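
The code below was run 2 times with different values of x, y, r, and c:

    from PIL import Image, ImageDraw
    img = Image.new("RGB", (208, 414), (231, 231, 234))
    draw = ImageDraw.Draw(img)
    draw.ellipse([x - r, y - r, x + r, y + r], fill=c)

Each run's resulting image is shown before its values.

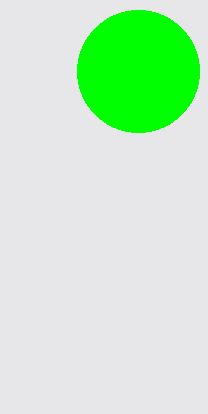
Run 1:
x = 138
y = 71
r = 61
c = 'lime'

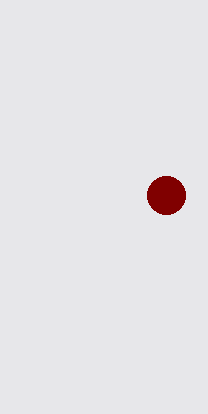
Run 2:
x = 166, y = 195, r = 19, c = 'maroon'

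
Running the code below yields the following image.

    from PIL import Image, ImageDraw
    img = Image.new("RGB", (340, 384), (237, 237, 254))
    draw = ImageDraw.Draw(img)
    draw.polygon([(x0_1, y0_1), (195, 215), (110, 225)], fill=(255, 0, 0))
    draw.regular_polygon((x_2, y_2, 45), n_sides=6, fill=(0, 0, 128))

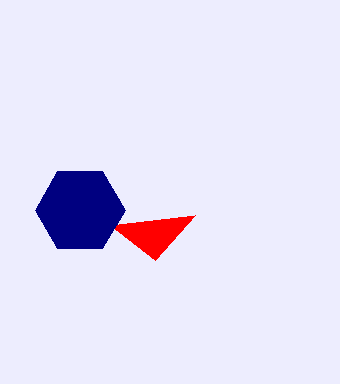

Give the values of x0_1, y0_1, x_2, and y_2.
x0_1 = 155, y0_1 = 260, x_2 = 80, y_2 = 210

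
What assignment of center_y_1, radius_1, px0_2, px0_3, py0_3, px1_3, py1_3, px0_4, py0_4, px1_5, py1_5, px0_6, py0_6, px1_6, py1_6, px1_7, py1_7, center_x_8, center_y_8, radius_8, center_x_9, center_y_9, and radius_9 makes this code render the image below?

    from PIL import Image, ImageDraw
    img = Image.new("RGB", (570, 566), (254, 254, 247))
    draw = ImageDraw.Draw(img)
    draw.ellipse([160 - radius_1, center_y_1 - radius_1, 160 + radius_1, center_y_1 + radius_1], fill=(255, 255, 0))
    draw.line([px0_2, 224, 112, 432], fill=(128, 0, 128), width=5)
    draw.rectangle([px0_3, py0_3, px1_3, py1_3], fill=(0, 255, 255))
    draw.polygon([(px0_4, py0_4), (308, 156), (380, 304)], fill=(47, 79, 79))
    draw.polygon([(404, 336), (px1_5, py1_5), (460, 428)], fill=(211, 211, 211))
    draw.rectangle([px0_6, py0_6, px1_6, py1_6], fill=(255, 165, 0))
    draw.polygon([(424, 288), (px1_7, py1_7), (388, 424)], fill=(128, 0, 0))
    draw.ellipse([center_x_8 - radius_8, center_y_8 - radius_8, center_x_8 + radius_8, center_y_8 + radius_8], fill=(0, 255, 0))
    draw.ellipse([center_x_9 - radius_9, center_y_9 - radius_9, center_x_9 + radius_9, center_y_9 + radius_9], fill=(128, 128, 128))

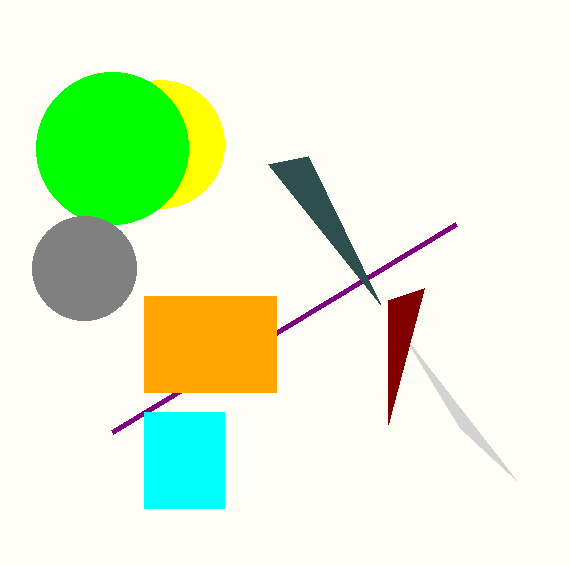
center_y_1 = 144, radius_1 = 64, px0_2 = 456, px0_3 = 144, py0_3 = 412, px1_3 = 224, py1_3 = 508, px0_4 = 268, py0_4 = 164, px1_5 = 516, py1_5 = 480, px0_6 = 144, py0_6 = 296, px1_6 = 276, py1_6 = 392, px1_7 = 388, py1_7 = 300, center_x_8 = 112, center_y_8 = 148, radius_8 = 76, center_x_9 = 84, center_y_9 = 268, radius_9 = 52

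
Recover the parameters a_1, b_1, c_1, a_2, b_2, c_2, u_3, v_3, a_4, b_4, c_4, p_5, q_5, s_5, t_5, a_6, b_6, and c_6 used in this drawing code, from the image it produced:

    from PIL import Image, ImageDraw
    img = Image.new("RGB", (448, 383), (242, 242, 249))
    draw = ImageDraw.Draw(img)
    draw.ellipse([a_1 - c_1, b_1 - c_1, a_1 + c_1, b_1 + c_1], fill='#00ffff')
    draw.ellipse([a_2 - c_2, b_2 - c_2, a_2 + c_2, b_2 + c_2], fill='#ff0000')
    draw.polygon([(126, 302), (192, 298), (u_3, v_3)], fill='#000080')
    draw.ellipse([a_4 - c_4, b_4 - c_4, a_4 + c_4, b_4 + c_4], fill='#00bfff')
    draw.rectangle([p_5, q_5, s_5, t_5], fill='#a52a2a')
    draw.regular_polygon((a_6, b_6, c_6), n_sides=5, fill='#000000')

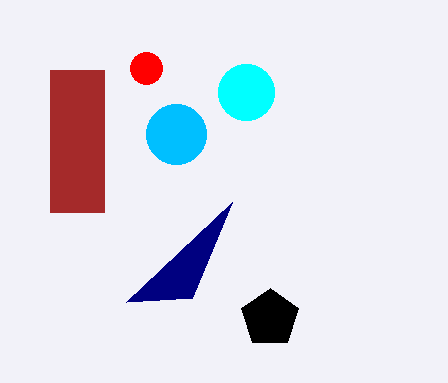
a_1 = 246; b_1 = 92; c_1 = 28; a_2 = 146; b_2 = 68; c_2 = 16; u_3 = 232; v_3 = 202; a_4 = 176; b_4 = 134; c_4 = 30; p_5 = 50; q_5 = 70; s_5 = 104; t_5 = 212; a_6 = 270; b_6 = 318; c_6 = 30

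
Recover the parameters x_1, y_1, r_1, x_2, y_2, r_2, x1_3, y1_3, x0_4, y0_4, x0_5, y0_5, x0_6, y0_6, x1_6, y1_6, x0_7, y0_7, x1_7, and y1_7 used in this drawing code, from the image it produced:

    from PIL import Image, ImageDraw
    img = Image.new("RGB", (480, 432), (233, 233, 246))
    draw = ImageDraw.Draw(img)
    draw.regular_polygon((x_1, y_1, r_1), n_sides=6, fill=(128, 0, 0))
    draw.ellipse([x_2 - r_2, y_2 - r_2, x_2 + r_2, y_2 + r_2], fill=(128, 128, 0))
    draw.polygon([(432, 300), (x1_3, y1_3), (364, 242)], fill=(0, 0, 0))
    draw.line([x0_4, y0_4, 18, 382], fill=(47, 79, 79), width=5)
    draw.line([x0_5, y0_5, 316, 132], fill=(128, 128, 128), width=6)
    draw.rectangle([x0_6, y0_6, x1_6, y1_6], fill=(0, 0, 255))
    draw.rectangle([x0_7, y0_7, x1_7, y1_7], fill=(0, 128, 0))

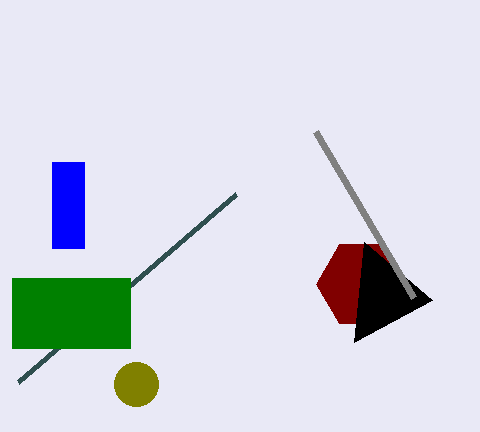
x_1 = 362; y_1 = 284; r_1 = 46; x_2 = 136; y_2 = 384; r_2 = 22; x1_3 = 354; y1_3 = 342; x0_4 = 236; y0_4 = 194; x0_5 = 414; y0_5 = 298; x0_6 = 52; y0_6 = 162; x1_6 = 84; y1_6 = 248; x0_7 = 12; y0_7 = 278; x1_7 = 130; y1_7 = 348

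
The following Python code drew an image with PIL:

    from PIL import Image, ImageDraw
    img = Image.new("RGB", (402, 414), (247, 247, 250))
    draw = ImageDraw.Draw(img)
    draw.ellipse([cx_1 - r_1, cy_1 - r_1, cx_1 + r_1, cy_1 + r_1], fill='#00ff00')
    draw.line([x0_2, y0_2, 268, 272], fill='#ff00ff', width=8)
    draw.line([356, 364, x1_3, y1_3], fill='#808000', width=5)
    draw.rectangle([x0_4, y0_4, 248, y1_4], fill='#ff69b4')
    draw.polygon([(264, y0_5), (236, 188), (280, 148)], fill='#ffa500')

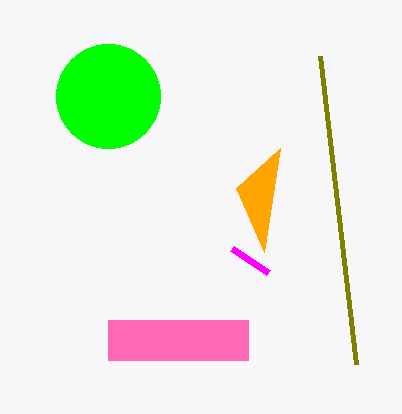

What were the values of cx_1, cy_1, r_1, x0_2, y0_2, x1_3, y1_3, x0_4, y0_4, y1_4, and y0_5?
cx_1 = 108
cy_1 = 96
r_1 = 52
x0_2 = 232
y0_2 = 248
x1_3 = 320
y1_3 = 56
x0_4 = 108
y0_4 = 320
y1_4 = 360
y0_5 = 252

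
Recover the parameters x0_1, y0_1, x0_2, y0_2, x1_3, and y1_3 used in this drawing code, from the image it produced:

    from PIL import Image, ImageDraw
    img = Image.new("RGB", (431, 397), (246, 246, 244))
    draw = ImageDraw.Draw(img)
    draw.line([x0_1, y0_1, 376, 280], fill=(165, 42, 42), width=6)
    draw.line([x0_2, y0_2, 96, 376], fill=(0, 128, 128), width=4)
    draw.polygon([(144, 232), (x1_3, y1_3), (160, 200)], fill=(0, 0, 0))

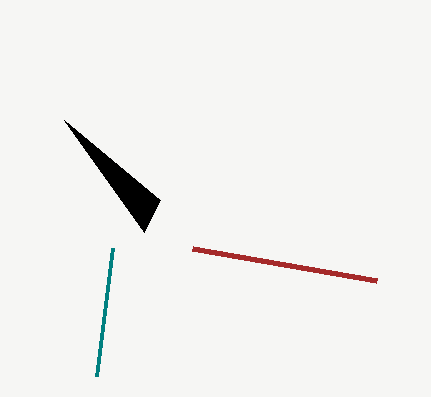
x0_1 = 192; y0_1 = 248; x0_2 = 112; y0_2 = 248; x1_3 = 64; y1_3 = 120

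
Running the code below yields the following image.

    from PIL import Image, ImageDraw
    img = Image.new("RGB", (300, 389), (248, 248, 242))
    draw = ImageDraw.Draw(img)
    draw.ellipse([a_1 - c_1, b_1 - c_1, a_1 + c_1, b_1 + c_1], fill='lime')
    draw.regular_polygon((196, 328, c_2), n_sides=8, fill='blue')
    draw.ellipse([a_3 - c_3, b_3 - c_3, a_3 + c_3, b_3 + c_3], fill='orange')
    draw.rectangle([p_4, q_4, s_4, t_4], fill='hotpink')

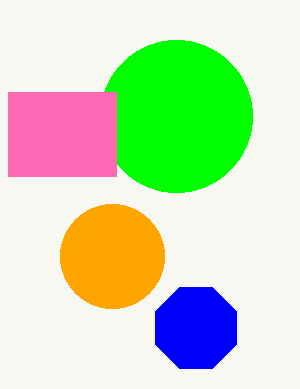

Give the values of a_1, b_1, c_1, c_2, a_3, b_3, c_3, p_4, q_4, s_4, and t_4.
a_1 = 176
b_1 = 116
c_1 = 76
c_2 = 44
a_3 = 112
b_3 = 256
c_3 = 52
p_4 = 8
q_4 = 92
s_4 = 116
t_4 = 176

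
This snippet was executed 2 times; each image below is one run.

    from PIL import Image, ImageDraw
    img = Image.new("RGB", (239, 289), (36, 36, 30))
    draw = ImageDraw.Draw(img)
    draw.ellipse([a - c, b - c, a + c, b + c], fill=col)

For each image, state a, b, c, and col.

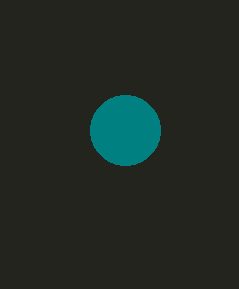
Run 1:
a = 125; b = 130; c = 35; col = 'teal'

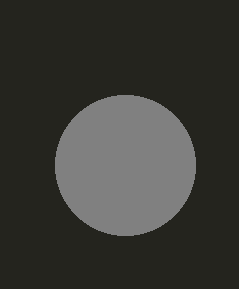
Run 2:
a = 125; b = 165; c = 70; col = 'gray'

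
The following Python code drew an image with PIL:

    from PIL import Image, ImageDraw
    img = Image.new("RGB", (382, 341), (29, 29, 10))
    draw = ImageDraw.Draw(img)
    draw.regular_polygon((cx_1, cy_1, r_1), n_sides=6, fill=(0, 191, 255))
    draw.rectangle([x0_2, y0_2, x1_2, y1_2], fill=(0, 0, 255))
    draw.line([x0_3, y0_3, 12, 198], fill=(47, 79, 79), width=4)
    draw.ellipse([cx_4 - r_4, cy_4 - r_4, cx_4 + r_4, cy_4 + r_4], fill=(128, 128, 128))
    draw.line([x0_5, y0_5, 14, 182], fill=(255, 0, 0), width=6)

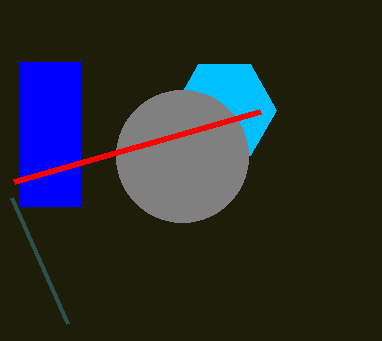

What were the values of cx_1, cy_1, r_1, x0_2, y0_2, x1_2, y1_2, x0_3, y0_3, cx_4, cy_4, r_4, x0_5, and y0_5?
cx_1 = 224, cy_1 = 110, r_1 = 52, x0_2 = 20, y0_2 = 62, x1_2 = 80, y1_2 = 206, x0_3 = 68, y0_3 = 324, cx_4 = 182, cy_4 = 156, r_4 = 66, x0_5 = 260, y0_5 = 112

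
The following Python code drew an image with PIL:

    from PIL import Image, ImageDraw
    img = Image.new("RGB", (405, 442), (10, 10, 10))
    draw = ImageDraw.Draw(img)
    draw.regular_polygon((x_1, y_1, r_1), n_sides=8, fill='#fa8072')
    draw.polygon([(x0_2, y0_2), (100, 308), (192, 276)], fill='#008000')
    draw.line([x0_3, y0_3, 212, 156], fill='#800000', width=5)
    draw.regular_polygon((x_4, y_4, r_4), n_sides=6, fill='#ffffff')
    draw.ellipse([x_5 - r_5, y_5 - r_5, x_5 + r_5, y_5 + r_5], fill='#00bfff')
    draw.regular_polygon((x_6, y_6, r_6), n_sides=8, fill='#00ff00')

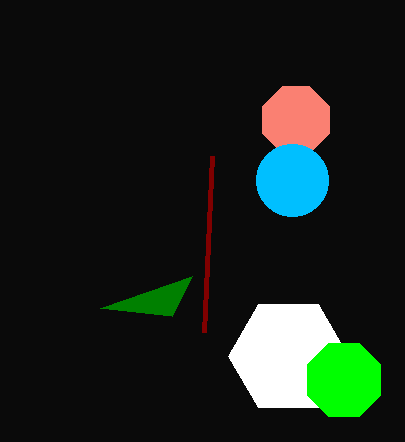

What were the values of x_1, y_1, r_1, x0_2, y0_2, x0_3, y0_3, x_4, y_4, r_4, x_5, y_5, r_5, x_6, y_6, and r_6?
x_1 = 296, y_1 = 120, r_1 = 36, x0_2 = 172, y0_2 = 316, x0_3 = 204, y0_3 = 332, x_4 = 288, y_4 = 356, r_4 = 60, x_5 = 292, y_5 = 180, r_5 = 36, x_6 = 344, y_6 = 380, r_6 = 40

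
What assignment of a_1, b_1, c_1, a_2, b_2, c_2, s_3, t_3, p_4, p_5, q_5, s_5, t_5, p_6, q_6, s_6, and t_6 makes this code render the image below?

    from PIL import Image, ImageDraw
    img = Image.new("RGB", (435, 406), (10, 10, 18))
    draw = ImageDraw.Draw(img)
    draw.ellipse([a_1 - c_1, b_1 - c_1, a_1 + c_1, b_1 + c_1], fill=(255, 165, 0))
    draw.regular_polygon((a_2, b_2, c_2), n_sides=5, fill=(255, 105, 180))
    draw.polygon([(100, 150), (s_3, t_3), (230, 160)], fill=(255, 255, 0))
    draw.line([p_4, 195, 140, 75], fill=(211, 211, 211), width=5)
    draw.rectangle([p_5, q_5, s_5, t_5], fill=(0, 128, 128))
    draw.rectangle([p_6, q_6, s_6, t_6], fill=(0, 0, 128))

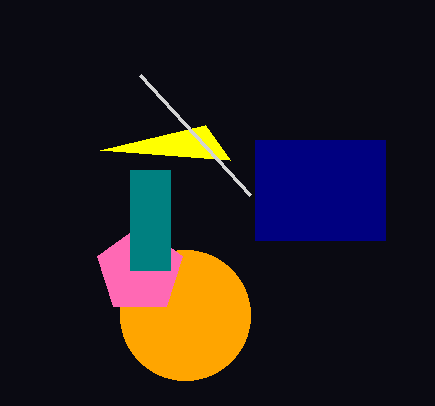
a_1 = 185, b_1 = 315, c_1 = 65, a_2 = 140, b_2 = 270, c_2 = 45, s_3 = 205, t_3 = 125, p_4 = 250, p_5 = 130, q_5 = 170, s_5 = 170, t_5 = 270, p_6 = 255, q_6 = 140, s_6 = 385, t_6 = 240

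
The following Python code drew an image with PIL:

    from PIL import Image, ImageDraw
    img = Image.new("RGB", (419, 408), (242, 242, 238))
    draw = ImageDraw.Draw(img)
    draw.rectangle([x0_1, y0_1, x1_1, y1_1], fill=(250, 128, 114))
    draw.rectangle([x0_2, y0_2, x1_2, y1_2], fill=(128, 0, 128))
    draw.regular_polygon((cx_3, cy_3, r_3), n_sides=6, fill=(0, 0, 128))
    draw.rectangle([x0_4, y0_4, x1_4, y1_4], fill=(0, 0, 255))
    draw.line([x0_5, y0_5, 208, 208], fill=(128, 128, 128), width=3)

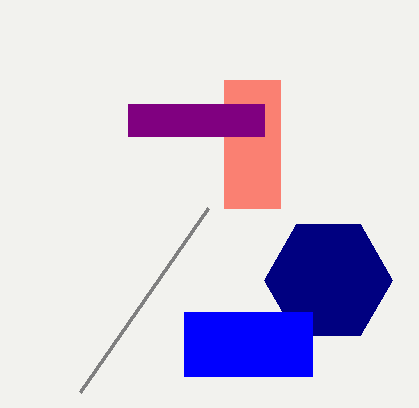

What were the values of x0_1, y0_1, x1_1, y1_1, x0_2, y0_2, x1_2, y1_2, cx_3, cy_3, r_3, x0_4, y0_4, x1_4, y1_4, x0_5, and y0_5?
x0_1 = 224
y0_1 = 80
x1_1 = 280
y1_1 = 208
x0_2 = 128
y0_2 = 104
x1_2 = 264
y1_2 = 136
cx_3 = 328
cy_3 = 280
r_3 = 64
x0_4 = 184
y0_4 = 312
x1_4 = 312
y1_4 = 376
x0_5 = 80
y0_5 = 392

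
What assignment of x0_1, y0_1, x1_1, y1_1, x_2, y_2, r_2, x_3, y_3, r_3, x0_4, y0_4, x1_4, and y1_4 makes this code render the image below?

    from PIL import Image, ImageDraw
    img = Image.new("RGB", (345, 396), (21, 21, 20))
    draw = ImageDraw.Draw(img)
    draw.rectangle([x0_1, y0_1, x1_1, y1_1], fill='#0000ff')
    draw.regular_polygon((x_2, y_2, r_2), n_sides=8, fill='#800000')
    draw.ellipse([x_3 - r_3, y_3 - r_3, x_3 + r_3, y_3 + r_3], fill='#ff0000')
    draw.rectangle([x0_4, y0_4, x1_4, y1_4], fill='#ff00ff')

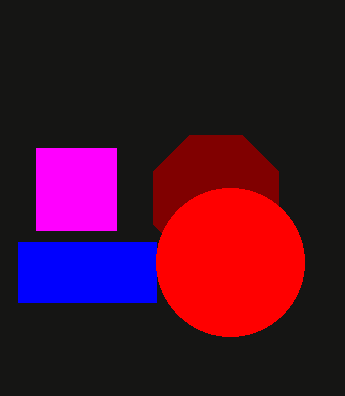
x0_1 = 18
y0_1 = 242
x1_1 = 156
y1_1 = 302
x_2 = 216
y_2 = 198
r_2 = 68
x_3 = 230
y_3 = 262
r_3 = 74
x0_4 = 36
y0_4 = 148
x1_4 = 116
y1_4 = 230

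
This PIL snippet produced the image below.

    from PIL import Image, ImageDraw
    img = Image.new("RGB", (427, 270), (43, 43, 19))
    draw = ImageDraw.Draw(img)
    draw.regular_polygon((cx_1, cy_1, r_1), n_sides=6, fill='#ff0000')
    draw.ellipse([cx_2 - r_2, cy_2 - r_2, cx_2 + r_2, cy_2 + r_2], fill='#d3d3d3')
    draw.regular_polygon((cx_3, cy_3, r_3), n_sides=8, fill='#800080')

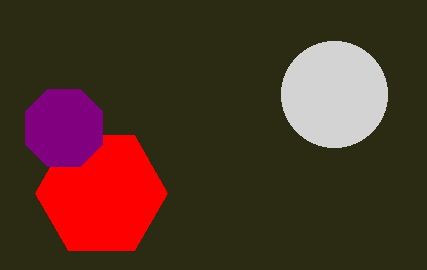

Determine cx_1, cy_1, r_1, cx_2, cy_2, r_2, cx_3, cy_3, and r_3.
cx_1 = 101, cy_1 = 193, r_1 = 66, cx_2 = 334, cy_2 = 94, r_2 = 53, cx_3 = 64, cy_3 = 128, r_3 = 42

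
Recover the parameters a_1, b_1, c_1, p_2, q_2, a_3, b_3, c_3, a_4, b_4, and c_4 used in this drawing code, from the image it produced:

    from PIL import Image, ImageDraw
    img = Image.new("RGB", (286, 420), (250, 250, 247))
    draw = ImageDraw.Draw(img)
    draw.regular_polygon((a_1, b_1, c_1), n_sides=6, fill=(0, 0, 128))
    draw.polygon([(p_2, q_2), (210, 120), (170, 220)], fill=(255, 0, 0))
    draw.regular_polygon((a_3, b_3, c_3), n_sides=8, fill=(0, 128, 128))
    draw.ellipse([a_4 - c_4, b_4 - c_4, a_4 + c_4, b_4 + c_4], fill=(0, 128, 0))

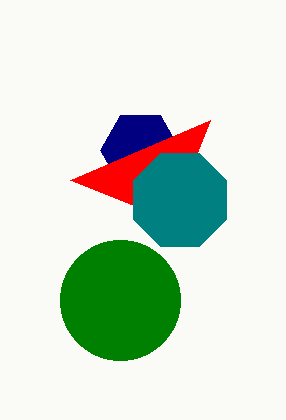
a_1 = 140
b_1 = 150
c_1 = 40
p_2 = 70
q_2 = 180
a_3 = 180
b_3 = 200
c_3 = 50
a_4 = 120
b_4 = 300
c_4 = 60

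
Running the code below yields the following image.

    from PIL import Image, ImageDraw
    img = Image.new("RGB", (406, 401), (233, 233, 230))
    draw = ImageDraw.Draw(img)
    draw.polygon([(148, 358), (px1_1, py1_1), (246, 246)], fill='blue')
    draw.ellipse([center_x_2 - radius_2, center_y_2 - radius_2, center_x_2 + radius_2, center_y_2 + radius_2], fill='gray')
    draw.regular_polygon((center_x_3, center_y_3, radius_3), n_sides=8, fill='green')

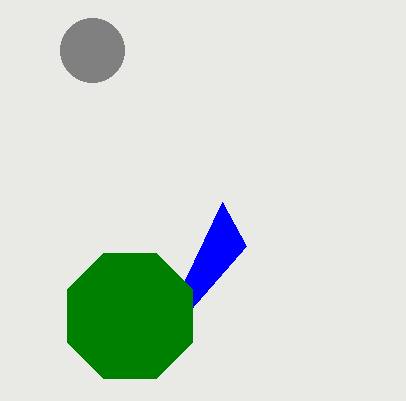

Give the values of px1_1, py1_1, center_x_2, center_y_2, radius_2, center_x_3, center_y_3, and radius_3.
px1_1 = 222
py1_1 = 202
center_x_2 = 92
center_y_2 = 50
radius_2 = 32
center_x_3 = 130
center_y_3 = 316
radius_3 = 68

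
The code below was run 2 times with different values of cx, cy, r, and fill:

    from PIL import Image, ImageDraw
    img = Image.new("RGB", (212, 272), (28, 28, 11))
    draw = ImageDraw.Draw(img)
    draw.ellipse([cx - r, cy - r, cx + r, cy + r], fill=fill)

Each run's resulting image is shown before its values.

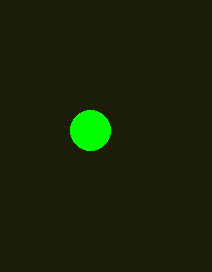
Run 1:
cx = 90, cy = 130, r = 20, fill = 'lime'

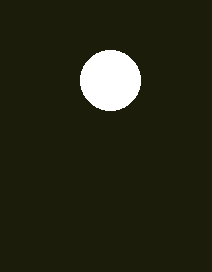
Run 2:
cx = 110, cy = 80, r = 30, fill = 'white'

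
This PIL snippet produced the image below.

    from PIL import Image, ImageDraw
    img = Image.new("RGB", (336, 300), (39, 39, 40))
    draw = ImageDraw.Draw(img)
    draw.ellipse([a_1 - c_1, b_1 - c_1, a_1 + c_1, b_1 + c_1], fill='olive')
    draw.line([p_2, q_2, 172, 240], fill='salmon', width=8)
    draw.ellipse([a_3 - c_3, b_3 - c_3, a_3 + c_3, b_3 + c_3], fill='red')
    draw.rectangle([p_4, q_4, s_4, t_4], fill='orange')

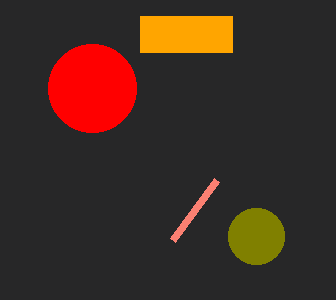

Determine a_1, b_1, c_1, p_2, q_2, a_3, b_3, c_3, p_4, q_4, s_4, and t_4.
a_1 = 256
b_1 = 236
c_1 = 28
p_2 = 216
q_2 = 180
a_3 = 92
b_3 = 88
c_3 = 44
p_4 = 140
q_4 = 16
s_4 = 232
t_4 = 52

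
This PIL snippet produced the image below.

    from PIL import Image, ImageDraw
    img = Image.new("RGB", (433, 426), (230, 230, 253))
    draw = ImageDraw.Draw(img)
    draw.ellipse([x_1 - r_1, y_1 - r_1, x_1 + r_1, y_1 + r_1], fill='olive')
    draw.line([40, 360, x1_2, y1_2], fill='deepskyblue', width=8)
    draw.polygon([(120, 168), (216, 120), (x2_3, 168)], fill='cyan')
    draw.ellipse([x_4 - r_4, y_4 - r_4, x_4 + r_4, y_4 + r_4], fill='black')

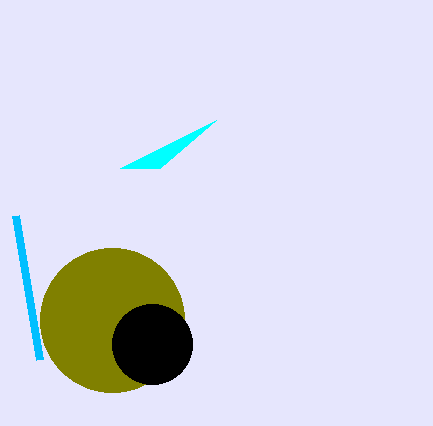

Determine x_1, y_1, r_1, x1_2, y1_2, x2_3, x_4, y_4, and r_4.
x_1 = 112; y_1 = 320; r_1 = 72; x1_2 = 16; y1_2 = 216; x2_3 = 160; x_4 = 152; y_4 = 344; r_4 = 40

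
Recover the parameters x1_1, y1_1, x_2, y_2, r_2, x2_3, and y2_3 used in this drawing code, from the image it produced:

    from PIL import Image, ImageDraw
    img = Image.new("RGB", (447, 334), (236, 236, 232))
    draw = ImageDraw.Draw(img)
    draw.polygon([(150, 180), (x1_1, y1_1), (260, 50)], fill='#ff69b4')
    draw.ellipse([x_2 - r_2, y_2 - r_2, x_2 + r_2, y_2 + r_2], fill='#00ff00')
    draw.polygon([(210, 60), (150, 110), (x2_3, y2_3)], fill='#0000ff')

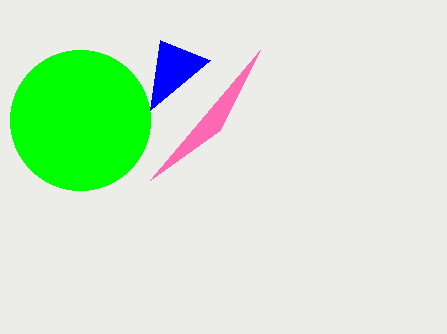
x1_1 = 220, y1_1 = 130, x_2 = 80, y_2 = 120, r_2 = 70, x2_3 = 160, y2_3 = 40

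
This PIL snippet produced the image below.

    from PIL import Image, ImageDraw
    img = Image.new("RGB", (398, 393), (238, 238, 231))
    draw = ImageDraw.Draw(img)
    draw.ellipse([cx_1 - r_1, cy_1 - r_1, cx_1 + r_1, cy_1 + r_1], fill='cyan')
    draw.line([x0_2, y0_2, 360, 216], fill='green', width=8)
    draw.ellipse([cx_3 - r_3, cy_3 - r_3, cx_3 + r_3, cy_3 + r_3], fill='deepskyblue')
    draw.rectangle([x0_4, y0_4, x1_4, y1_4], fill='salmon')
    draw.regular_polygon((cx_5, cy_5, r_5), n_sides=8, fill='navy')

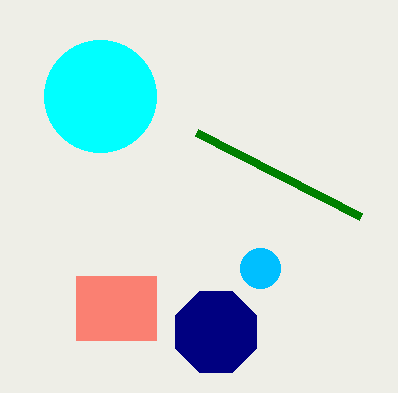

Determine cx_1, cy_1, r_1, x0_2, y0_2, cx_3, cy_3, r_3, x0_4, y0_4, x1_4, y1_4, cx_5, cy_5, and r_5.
cx_1 = 100; cy_1 = 96; r_1 = 56; x0_2 = 196; y0_2 = 132; cx_3 = 260; cy_3 = 268; r_3 = 20; x0_4 = 76; y0_4 = 276; x1_4 = 156; y1_4 = 340; cx_5 = 216; cy_5 = 332; r_5 = 44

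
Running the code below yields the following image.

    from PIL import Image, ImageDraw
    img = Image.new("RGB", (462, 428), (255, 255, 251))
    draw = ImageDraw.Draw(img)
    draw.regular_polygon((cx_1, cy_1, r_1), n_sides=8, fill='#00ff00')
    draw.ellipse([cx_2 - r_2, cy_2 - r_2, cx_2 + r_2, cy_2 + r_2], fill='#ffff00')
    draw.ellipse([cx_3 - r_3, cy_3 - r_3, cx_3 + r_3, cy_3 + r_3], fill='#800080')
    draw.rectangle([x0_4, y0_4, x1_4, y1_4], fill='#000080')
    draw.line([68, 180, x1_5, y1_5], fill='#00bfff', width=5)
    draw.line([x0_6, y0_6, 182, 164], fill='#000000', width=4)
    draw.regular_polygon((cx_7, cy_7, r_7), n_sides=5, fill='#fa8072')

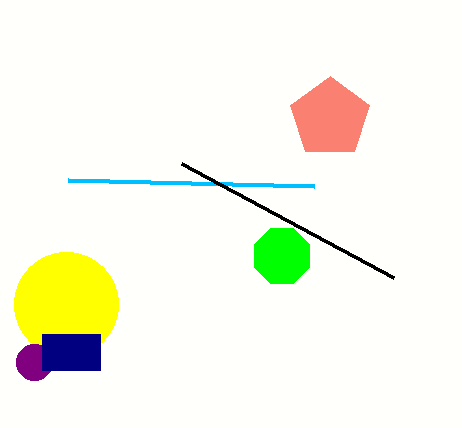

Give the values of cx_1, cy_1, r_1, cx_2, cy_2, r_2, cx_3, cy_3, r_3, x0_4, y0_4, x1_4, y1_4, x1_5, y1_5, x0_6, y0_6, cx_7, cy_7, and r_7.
cx_1 = 282, cy_1 = 256, r_1 = 30, cx_2 = 66, cy_2 = 304, r_2 = 52, cx_3 = 34, cy_3 = 362, r_3 = 18, x0_4 = 42, y0_4 = 334, x1_4 = 100, y1_4 = 370, x1_5 = 314, y1_5 = 186, x0_6 = 394, y0_6 = 278, cx_7 = 330, cy_7 = 118, r_7 = 42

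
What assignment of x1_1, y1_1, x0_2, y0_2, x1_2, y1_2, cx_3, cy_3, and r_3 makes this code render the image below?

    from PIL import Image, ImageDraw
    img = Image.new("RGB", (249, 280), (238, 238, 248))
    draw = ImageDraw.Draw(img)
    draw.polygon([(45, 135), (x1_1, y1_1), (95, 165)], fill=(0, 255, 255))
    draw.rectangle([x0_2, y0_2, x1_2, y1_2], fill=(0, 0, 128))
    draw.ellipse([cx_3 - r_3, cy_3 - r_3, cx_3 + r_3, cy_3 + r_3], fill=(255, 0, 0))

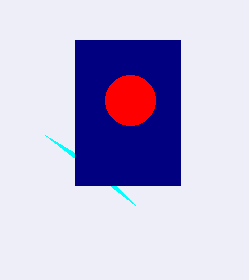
x1_1 = 135, y1_1 = 205, x0_2 = 75, y0_2 = 40, x1_2 = 180, y1_2 = 185, cx_3 = 130, cy_3 = 100, r_3 = 25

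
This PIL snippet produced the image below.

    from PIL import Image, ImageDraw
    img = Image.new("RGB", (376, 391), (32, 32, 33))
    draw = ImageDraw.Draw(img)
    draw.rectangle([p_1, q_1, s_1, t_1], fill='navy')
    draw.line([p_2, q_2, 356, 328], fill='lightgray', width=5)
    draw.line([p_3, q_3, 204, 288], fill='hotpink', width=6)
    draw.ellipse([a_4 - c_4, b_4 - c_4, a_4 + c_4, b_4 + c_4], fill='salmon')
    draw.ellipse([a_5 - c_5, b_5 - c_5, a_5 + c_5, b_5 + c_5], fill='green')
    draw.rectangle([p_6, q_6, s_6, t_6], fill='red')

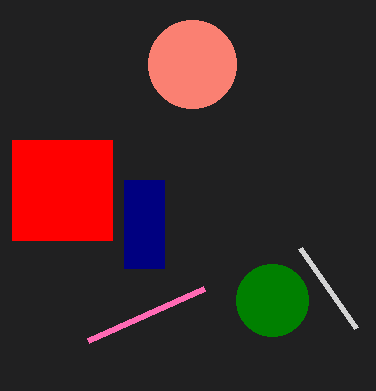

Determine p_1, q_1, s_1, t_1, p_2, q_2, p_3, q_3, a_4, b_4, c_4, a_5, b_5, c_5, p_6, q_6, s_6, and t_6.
p_1 = 124
q_1 = 180
s_1 = 164
t_1 = 268
p_2 = 300
q_2 = 248
p_3 = 88
q_3 = 340
a_4 = 192
b_4 = 64
c_4 = 44
a_5 = 272
b_5 = 300
c_5 = 36
p_6 = 12
q_6 = 140
s_6 = 112
t_6 = 240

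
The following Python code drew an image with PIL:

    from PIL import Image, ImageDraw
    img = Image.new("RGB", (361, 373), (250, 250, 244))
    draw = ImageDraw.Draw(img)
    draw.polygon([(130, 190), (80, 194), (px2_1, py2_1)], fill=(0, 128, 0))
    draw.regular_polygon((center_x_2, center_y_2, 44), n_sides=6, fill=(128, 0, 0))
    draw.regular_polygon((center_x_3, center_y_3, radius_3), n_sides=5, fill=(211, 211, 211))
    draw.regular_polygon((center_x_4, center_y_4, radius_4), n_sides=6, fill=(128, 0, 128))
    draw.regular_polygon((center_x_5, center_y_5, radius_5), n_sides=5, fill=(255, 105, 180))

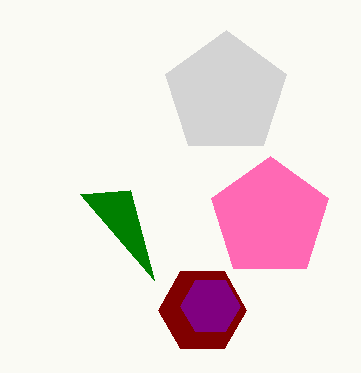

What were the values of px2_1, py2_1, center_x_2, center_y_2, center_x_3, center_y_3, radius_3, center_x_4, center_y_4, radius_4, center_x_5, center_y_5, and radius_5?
px2_1 = 154
py2_1 = 280
center_x_2 = 202
center_y_2 = 310
center_x_3 = 226
center_y_3 = 94
radius_3 = 64
center_x_4 = 210
center_y_4 = 306
radius_4 = 30
center_x_5 = 270
center_y_5 = 218
radius_5 = 62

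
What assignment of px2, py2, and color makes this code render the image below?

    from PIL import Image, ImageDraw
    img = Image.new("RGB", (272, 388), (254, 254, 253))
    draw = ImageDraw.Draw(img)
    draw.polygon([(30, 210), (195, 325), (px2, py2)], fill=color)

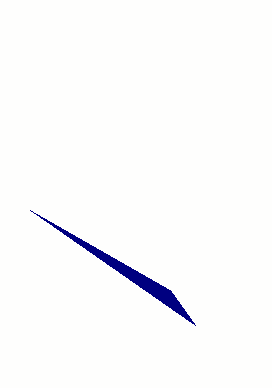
px2 = 170, py2 = 290, color = 'navy'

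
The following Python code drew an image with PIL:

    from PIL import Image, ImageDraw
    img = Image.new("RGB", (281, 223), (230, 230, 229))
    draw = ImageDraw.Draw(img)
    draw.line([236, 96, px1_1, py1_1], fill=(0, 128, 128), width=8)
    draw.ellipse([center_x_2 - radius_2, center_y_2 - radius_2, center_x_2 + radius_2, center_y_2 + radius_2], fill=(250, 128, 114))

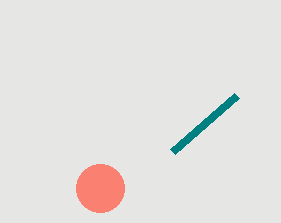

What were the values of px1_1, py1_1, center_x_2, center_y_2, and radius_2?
px1_1 = 172; py1_1 = 152; center_x_2 = 100; center_y_2 = 188; radius_2 = 24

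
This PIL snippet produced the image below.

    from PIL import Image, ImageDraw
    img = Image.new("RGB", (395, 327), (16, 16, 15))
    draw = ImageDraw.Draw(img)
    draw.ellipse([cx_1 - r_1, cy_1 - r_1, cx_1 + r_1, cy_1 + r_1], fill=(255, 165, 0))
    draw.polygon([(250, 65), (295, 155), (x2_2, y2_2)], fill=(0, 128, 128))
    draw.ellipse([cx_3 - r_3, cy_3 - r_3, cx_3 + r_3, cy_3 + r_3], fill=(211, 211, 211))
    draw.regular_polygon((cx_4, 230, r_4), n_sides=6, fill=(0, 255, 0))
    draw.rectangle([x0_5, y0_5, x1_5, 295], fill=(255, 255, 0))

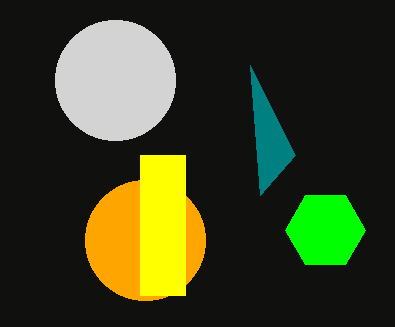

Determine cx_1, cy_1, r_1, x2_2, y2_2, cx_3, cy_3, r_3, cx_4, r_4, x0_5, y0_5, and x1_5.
cx_1 = 145; cy_1 = 240; r_1 = 60; x2_2 = 260; y2_2 = 195; cx_3 = 115; cy_3 = 80; r_3 = 60; cx_4 = 325; r_4 = 40; x0_5 = 140; y0_5 = 155; x1_5 = 185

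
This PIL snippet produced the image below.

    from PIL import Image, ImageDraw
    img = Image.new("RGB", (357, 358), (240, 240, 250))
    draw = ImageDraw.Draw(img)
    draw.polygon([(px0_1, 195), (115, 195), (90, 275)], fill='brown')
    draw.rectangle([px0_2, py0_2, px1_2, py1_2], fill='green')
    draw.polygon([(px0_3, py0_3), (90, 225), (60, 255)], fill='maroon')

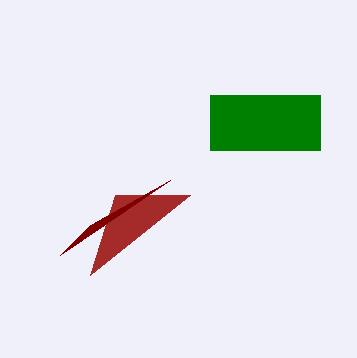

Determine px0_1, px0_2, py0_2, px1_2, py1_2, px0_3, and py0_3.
px0_1 = 190; px0_2 = 210; py0_2 = 95; px1_2 = 320; py1_2 = 150; px0_3 = 170; py0_3 = 180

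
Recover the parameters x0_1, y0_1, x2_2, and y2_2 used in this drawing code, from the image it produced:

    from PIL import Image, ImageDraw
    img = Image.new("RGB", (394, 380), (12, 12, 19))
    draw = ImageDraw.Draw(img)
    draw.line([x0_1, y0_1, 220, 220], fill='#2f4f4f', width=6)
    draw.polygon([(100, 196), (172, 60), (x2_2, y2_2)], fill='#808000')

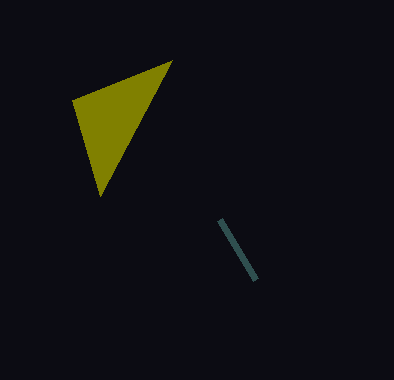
x0_1 = 256; y0_1 = 280; x2_2 = 72; y2_2 = 100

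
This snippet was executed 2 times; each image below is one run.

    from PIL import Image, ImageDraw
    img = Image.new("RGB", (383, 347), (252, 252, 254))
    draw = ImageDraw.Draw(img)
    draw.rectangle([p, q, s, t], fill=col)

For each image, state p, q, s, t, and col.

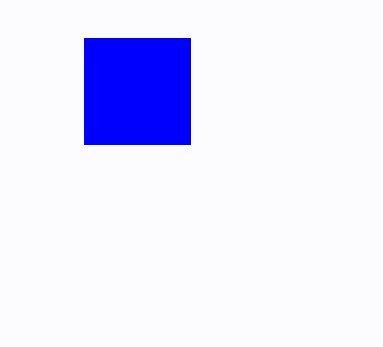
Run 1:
p = 84, q = 38, s = 190, t = 144, col = 'blue'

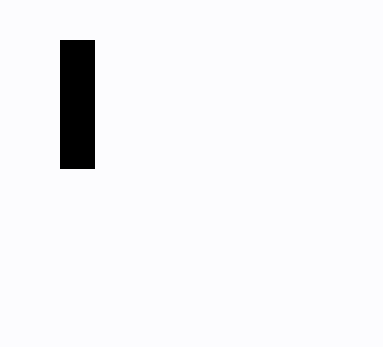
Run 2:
p = 60; q = 40; s = 94; t = 168; col = 'black'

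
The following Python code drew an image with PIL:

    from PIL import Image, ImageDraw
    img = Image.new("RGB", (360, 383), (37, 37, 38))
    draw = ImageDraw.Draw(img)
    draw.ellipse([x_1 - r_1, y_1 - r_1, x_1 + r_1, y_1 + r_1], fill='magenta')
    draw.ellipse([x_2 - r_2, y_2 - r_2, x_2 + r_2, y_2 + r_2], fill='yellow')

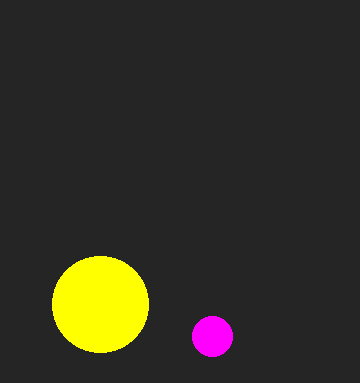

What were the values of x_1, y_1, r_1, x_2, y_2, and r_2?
x_1 = 212, y_1 = 336, r_1 = 20, x_2 = 100, y_2 = 304, r_2 = 48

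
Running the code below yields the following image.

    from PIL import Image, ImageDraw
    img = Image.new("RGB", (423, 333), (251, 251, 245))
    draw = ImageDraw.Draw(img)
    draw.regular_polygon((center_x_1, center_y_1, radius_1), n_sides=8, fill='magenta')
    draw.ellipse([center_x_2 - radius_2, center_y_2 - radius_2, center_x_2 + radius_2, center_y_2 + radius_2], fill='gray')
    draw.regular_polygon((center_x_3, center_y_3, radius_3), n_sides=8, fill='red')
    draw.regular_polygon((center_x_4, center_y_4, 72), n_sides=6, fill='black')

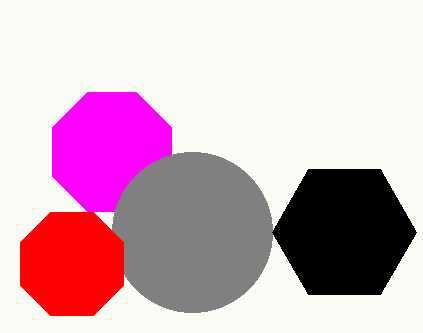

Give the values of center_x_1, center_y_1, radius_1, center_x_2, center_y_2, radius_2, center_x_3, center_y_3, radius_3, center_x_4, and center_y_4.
center_x_1 = 112; center_y_1 = 152; radius_1 = 64; center_x_2 = 192; center_y_2 = 232; radius_2 = 80; center_x_3 = 72; center_y_3 = 264; radius_3 = 56; center_x_4 = 344; center_y_4 = 232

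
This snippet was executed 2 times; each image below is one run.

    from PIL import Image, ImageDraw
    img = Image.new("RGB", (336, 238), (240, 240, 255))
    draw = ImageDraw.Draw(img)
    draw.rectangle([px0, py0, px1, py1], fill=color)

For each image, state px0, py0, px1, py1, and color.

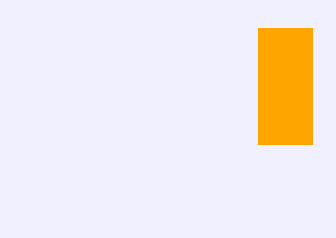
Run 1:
px0 = 258
py0 = 28
px1 = 312
py1 = 144
color = 'orange'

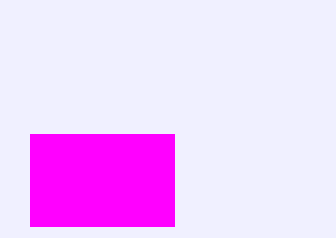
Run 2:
px0 = 30, py0 = 134, px1 = 174, py1 = 226, color = 'magenta'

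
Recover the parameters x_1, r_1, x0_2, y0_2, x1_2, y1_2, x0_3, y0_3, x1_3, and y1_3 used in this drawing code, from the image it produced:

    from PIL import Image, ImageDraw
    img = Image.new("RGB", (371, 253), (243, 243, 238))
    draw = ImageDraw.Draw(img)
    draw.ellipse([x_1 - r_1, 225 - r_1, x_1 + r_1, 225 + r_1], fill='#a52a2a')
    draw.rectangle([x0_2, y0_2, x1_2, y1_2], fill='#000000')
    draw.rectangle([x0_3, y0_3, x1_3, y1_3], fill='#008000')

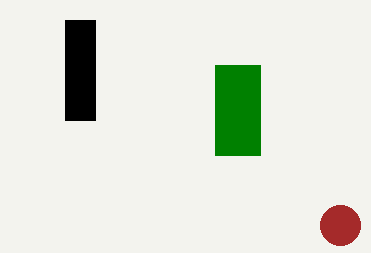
x_1 = 340; r_1 = 20; x0_2 = 65; y0_2 = 20; x1_2 = 95; y1_2 = 120; x0_3 = 215; y0_3 = 65; x1_3 = 260; y1_3 = 155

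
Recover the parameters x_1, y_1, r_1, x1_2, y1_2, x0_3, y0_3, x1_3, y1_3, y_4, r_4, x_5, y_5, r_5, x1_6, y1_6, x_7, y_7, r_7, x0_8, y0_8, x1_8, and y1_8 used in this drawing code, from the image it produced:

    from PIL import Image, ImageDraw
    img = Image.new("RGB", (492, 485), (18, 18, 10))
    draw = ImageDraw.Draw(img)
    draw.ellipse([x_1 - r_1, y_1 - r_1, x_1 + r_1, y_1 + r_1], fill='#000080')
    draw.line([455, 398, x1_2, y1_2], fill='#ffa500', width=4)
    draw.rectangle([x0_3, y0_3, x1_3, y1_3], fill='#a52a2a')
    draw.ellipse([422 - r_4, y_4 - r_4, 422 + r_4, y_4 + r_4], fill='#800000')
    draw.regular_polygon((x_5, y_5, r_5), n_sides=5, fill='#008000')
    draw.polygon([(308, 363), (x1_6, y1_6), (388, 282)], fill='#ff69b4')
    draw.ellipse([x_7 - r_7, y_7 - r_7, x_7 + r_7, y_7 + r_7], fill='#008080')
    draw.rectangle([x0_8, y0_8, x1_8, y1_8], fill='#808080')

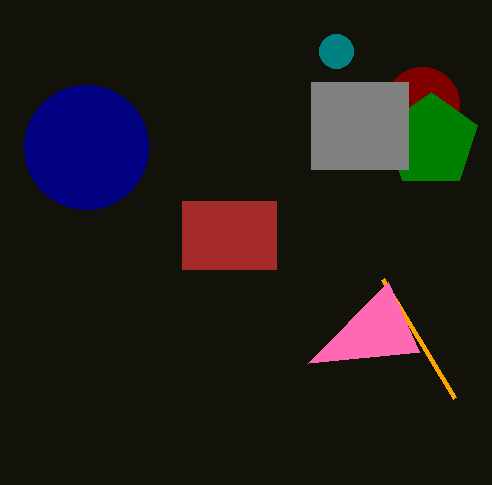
x_1 = 86; y_1 = 147; r_1 = 62; x1_2 = 383; y1_2 = 279; x0_3 = 182; y0_3 = 201; x1_3 = 276; y1_3 = 269; y_4 = 104; r_4 = 37; x_5 = 431; y_5 = 141; r_5 = 49; x1_6 = 419; y1_6 = 352; x_7 = 336; y_7 = 51; r_7 = 17; x0_8 = 311; y0_8 = 82; x1_8 = 408; y1_8 = 169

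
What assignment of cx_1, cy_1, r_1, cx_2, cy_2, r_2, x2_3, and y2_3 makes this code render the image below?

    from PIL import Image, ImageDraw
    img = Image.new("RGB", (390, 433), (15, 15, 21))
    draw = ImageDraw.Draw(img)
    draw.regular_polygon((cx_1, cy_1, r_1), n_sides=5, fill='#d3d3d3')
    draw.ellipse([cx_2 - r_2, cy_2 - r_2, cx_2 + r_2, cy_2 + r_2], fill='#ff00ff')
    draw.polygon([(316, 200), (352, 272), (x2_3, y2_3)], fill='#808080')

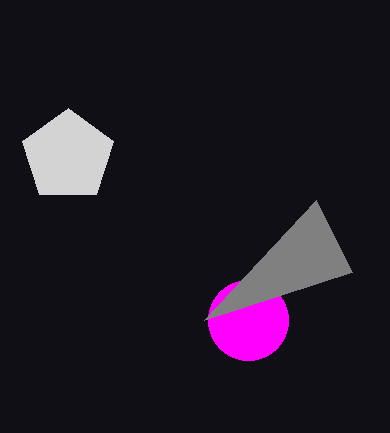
cx_1 = 68; cy_1 = 156; r_1 = 48; cx_2 = 248; cy_2 = 320; r_2 = 40; x2_3 = 204; y2_3 = 320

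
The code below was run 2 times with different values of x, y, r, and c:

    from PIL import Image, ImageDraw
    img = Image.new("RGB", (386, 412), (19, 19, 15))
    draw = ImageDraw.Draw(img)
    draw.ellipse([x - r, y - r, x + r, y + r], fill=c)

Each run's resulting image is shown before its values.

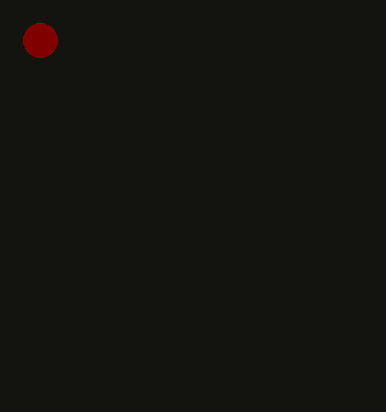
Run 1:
x = 40; y = 40; r = 17; c = 'maroon'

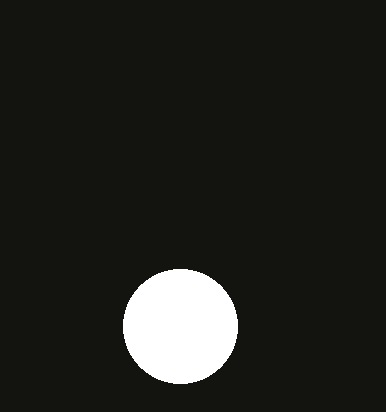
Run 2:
x = 180, y = 326, r = 57, c = 'white'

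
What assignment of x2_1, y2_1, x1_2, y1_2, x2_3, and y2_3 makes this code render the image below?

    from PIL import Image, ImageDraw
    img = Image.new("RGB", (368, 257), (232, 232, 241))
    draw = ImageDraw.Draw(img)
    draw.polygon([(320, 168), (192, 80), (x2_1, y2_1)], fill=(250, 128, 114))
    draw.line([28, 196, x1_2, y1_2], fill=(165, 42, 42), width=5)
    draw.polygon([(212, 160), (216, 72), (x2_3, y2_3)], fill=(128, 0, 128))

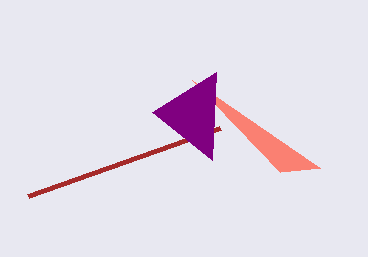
x2_1 = 280, y2_1 = 172, x1_2 = 220, y1_2 = 128, x2_3 = 152, y2_3 = 112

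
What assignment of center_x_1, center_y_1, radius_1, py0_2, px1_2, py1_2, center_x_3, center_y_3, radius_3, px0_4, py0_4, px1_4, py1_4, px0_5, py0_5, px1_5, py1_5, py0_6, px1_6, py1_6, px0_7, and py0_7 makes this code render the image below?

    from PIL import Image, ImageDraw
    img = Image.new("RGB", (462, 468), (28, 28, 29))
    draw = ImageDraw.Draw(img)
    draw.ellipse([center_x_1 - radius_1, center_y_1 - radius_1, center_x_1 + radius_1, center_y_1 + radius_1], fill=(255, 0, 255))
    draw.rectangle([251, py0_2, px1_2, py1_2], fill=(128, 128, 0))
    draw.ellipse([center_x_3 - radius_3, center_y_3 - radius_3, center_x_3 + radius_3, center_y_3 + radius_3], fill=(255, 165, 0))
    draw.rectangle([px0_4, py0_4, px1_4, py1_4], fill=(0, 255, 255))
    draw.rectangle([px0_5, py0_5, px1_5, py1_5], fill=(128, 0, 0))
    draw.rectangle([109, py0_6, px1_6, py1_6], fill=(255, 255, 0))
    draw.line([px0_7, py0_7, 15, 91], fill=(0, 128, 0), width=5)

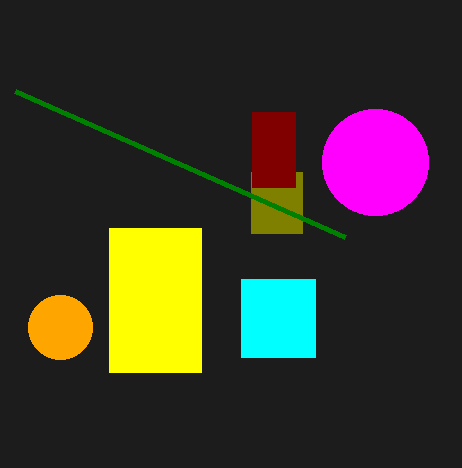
center_x_1 = 375; center_y_1 = 162; radius_1 = 53; py0_2 = 172; px1_2 = 302; py1_2 = 233; center_x_3 = 60; center_y_3 = 327; radius_3 = 32; px0_4 = 241; py0_4 = 279; px1_4 = 315; py1_4 = 357; px0_5 = 252; py0_5 = 112; px1_5 = 295; py1_5 = 187; py0_6 = 228; px1_6 = 201; py1_6 = 372; px0_7 = 345; py0_7 = 237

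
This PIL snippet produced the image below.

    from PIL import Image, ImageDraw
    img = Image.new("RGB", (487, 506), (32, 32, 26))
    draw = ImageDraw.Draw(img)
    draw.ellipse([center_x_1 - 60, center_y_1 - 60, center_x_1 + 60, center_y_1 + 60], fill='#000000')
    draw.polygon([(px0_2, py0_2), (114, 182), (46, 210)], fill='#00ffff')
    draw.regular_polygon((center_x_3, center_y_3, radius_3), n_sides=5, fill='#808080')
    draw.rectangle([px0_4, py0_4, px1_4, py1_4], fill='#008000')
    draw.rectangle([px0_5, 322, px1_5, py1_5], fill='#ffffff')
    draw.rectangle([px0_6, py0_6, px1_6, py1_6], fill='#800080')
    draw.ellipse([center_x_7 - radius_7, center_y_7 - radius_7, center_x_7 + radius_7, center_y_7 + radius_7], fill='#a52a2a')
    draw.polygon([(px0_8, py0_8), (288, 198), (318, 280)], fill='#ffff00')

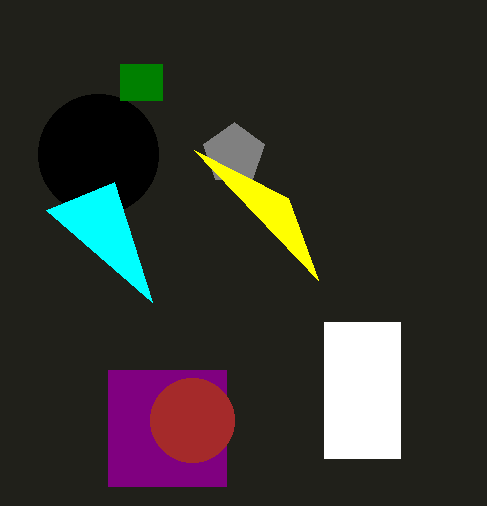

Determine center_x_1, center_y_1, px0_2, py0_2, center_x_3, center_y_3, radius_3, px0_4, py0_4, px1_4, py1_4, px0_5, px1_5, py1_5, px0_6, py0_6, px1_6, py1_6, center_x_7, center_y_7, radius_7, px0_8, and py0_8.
center_x_1 = 98, center_y_1 = 154, px0_2 = 152, py0_2 = 302, center_x_3 = 234, center_y_3 = 154, radius_3 = 32, px0_4 = 120, py0_4 = 64, px1_4 = 162, py1_4 = 100, px0_5 = 324, px1_5 = 400, py1_5 = 458, px0_6 = 108, py0_6 = 370, px1_6 = 226, py1_6 = 486, center_x_7 = 192, center_y_7 = 420, radius_7 = 42, px0_8 = 194, py0_8 = 150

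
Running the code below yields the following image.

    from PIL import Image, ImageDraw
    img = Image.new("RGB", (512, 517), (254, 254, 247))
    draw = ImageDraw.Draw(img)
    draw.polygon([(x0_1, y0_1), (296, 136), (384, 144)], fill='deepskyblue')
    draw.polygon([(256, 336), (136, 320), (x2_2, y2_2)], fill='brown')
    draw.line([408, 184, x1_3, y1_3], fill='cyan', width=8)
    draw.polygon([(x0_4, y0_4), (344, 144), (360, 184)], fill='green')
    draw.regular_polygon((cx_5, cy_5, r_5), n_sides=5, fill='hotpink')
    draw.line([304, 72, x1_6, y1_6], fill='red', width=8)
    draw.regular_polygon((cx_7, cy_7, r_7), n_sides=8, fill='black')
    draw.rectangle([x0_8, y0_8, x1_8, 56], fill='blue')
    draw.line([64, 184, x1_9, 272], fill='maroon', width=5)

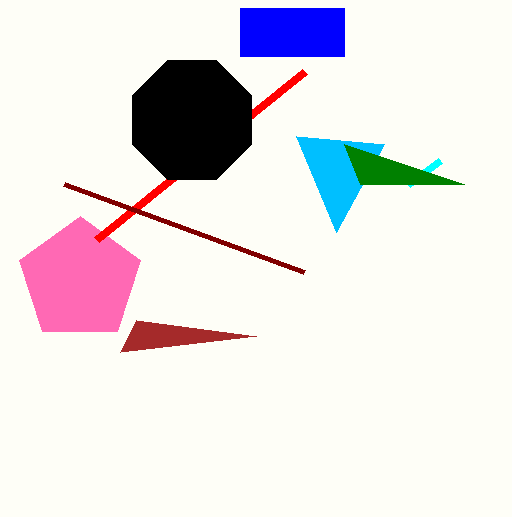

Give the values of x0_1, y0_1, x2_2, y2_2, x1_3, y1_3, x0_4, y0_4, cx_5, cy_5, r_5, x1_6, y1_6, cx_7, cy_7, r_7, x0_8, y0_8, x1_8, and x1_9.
x0_1 = 336; y0_1 = 232; x2_2 = 120; y2_2 = 352; x1_3 = 440; y1_3 = 160; x0_4 = 464; y0_4 = 184; cx_5 = 80; cy_5 = 280; r_5 = 64; x1_6 = 96; y1_6 = 240; cx_7 = 192; cy_7 = 120; r_7 = 64; x0_8 = 240; y0_8 = 8; x1_8 = 344; x1_9 = 304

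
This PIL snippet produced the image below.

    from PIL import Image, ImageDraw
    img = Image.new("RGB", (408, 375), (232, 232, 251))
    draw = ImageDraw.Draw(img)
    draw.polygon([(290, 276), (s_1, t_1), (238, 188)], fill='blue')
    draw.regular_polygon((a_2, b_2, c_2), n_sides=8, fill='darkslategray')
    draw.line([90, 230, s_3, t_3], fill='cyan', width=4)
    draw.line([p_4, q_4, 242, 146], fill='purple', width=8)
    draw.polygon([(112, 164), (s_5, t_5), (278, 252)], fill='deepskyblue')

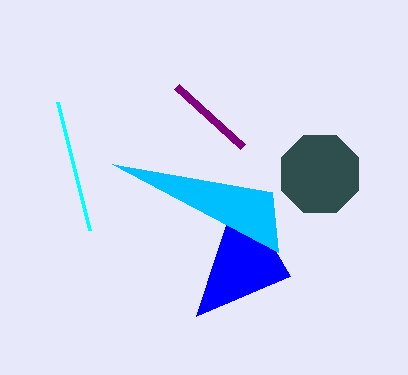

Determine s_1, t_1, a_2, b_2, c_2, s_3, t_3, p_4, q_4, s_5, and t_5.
s_1 = 196, t_1 = 316, a_2 = 320, b_2 = 174, c_2 = 42, s_3 = 58, t_3 = 102, p_4 = 176, q_4 = 86, s_5 = 272, t_5 = 192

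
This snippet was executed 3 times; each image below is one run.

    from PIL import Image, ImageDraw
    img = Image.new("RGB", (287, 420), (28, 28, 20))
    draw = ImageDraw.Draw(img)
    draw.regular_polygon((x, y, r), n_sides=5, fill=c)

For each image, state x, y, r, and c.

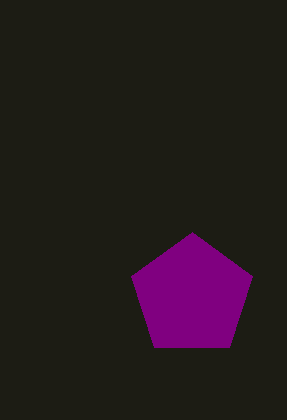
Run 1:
x = 192
y = 296
r = 64
c = 'purple'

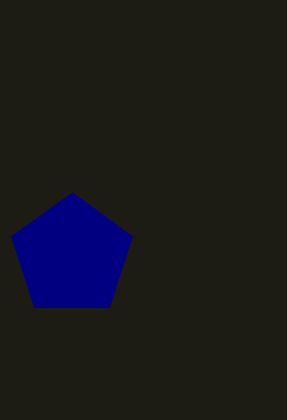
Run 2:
x = 72; y = 256; r = 64; c = 'navy'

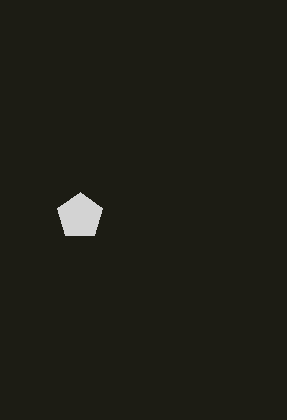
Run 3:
x = 80, y = 216, r = 24, c = 'lightgray'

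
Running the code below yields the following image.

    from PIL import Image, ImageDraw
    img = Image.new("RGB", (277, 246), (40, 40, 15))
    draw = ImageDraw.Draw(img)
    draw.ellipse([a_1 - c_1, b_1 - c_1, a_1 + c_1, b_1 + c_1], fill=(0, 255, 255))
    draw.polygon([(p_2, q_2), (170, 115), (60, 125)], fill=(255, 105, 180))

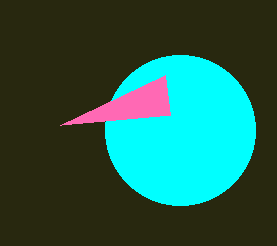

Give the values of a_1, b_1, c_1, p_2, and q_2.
a_1 = 180
b_1 = 130
c_1 = 75
p_2 = 165
q_2 = 75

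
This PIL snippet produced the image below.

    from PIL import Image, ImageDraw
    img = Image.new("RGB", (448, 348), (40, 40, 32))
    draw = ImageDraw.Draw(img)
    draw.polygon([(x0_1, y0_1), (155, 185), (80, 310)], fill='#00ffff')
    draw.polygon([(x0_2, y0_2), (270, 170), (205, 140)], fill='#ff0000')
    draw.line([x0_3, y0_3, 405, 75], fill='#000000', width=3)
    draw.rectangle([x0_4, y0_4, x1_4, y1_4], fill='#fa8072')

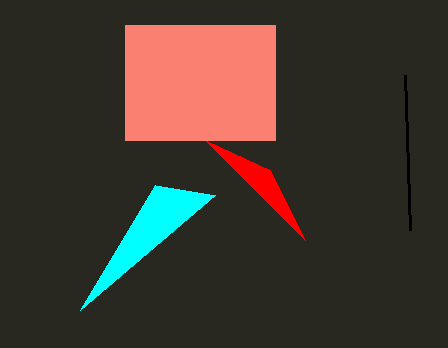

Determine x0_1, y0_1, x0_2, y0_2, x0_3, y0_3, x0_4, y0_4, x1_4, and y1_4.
x0_1 = 215
y0_1 = 195
x0_2 = 305
y0_2 = 240
x0_3 = 410
y0_3 = 230
x0_4 = 125
y0_4 = 25
x1_4 = 275
y1_4 = 140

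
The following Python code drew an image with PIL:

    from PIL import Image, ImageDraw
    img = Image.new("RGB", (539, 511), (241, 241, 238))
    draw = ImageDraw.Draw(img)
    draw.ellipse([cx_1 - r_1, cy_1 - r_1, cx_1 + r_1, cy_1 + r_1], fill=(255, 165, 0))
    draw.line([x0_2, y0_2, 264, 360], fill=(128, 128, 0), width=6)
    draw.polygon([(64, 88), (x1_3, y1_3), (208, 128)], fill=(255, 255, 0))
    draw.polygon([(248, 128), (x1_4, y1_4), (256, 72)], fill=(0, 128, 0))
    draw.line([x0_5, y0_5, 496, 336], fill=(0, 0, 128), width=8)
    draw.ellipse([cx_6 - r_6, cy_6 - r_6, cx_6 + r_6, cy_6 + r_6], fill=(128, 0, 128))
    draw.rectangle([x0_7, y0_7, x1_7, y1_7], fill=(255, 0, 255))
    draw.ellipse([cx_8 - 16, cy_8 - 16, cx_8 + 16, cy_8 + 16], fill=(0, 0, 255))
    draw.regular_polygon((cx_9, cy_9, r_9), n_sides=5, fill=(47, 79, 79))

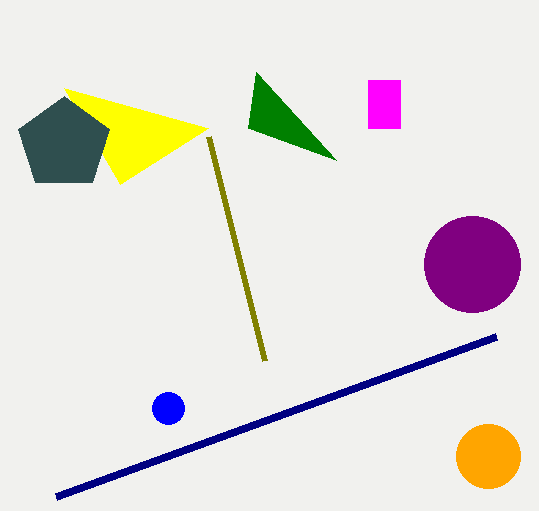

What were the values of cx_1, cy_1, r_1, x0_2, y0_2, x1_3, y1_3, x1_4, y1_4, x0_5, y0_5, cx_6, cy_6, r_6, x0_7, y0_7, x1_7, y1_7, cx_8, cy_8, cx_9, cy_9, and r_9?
cx_1 = 488; cy_1 = 456; r_1 = 32; x0_2 = 208; y0_2 = 136; x1_3 = 120; y1_3 = 184; x1_4 = 336; y1_4 = 160; x0_5 = 56; y0_5 = 496; cx_6 = 472; cy_6 = 264; r_6 = 48; x0_7 = 368; y0_7 = 80; x1_7 = 400; y1_7 = 128; cx_8 = 168; cy_8 = 408; cx_9 = 64; cy_9 = 144; r_9 = 48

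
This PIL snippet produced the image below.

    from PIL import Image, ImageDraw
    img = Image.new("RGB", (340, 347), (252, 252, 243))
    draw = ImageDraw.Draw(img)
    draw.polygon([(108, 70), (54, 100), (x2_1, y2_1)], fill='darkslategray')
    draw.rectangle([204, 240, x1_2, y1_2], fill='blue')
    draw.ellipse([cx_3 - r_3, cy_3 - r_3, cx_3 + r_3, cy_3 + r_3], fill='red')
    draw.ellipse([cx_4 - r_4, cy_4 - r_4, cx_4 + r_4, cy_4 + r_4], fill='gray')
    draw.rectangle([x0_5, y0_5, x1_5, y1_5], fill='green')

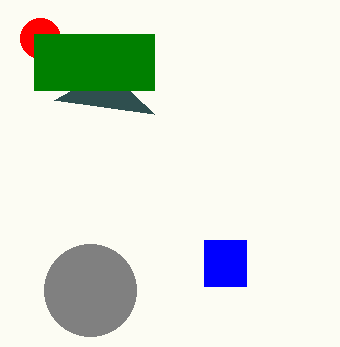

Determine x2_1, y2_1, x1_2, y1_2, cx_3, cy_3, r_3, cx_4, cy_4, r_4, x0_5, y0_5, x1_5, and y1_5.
x2_1 = 154, y2_1 = 114, x1_2 = 246, y1_2 = 286, cx_3 = 40, cy_3 = 38, r_3 = 20, cx_4 = 90, cy_4 = 290, r_4 = 46, x0_5 = 34, y0_5 = 34, x1_5 = 154, y1_5 = 90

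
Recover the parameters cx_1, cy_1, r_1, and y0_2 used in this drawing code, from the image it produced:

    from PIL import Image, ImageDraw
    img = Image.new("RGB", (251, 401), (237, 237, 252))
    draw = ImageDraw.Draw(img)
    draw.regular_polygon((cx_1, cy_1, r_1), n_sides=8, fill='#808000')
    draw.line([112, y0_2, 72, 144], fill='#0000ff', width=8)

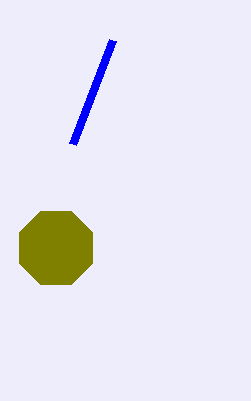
cx_1 = 56
cy_1 = 248
r_1 = 40
y0_2 = 40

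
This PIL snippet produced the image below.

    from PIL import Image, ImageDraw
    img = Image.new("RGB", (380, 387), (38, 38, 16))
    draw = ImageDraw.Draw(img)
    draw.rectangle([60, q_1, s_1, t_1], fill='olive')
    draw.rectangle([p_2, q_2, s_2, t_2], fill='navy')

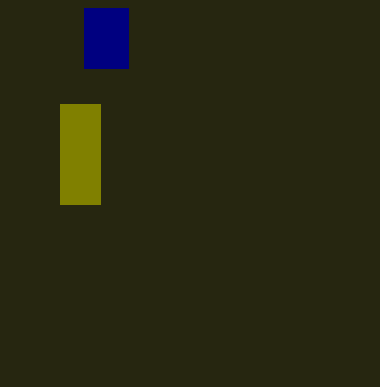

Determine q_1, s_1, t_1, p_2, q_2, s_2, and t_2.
q_1 = 104; s_1 = 100; t_1 = 204; p_2 = 84; q_2 = 8; s_2 = 128; t_2 = 68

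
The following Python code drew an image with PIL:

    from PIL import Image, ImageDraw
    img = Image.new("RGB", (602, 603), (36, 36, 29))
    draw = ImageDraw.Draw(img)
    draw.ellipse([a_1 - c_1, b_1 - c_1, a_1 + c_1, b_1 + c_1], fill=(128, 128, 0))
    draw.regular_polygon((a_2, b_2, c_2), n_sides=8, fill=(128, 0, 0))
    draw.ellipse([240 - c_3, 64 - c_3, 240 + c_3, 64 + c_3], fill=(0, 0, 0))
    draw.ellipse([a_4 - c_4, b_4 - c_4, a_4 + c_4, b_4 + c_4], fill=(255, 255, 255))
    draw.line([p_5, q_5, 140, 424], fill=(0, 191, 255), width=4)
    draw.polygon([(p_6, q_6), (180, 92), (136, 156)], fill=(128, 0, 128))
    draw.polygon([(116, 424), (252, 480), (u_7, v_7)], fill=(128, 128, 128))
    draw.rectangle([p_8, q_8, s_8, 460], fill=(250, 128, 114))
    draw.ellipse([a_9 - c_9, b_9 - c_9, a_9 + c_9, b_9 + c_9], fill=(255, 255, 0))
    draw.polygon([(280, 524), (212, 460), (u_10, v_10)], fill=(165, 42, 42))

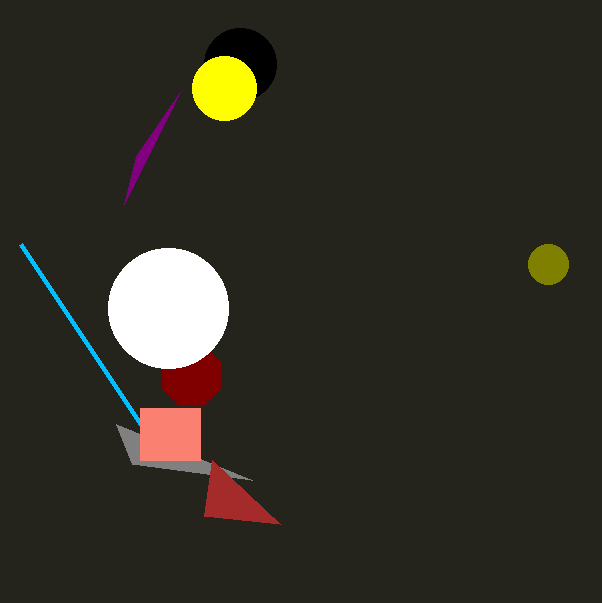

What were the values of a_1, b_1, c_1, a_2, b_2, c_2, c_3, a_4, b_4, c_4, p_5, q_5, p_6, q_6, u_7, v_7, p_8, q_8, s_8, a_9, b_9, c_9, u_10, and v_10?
a_1 = 548
b_1 = 264
c_1 = 20
a_2 = 192
b_2 = 376
c_2 = 32
c_3 = 36
a_4 = 168
b_4 = 308
c_4 = 60
p_5 = 20
q_5 = 244
p_6 = 124
q_6 = 204
u_7 = 132
v_7 = 464
p_8 = 140
q_8 = 408
s_8 = 200
a_9 = 224
b_9 = 88
c_9 = 32
u_10 = 204
v_10 = 516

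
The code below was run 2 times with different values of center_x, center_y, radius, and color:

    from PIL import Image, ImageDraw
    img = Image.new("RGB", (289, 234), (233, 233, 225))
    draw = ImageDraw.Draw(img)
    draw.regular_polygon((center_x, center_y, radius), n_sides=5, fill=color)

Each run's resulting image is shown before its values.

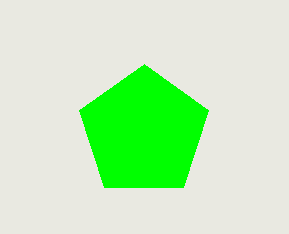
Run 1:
center_x = 144
center_y = 132
radius = 68
color = 'lime'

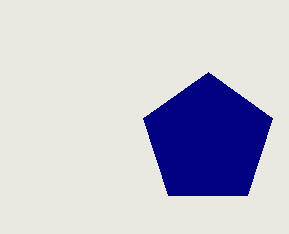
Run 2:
center_x = 208; center_y = 140; radius = 68; color = 'navy'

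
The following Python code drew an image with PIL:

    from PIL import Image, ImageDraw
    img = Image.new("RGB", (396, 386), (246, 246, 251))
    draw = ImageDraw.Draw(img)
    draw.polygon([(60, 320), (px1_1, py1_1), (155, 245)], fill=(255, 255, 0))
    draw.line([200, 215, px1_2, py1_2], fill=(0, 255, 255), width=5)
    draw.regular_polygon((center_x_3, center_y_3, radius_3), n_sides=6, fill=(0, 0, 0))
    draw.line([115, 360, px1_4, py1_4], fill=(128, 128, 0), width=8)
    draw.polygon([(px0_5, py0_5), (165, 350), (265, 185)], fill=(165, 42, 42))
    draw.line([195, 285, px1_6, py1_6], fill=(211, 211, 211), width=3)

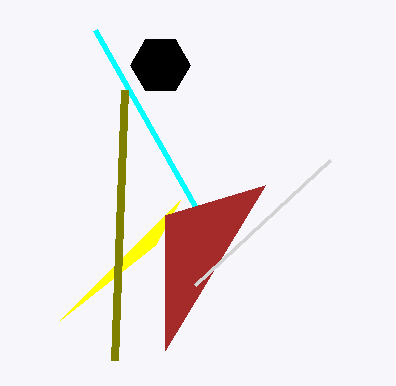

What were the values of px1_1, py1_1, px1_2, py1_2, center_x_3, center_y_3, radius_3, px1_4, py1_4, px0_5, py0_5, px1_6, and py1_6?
px1_1 = 180, py1_1 = 200, px1_2 = 95, py1_2 = 30, center_x_3 = 160, center_y_3 = 65, radius_3 = 30, px1_4 = 125, py1_4 = 90, px0_5 = 165, py0_5 = 215, px1_6 = 330, py1_6 = 160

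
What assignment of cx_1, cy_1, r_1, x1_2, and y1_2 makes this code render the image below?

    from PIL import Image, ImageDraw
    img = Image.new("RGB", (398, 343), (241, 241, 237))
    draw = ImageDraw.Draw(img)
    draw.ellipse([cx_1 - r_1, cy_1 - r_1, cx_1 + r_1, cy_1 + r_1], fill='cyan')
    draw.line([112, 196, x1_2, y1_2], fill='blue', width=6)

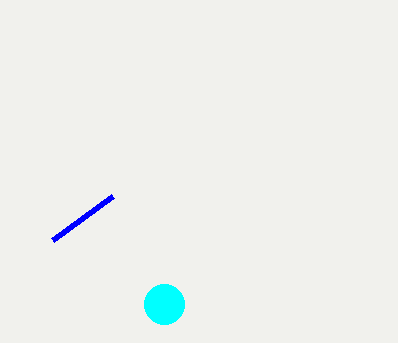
cx_1 = 164
cy_1 = 304
r_1 = 20
x1_2 = 52
y1_2 = 240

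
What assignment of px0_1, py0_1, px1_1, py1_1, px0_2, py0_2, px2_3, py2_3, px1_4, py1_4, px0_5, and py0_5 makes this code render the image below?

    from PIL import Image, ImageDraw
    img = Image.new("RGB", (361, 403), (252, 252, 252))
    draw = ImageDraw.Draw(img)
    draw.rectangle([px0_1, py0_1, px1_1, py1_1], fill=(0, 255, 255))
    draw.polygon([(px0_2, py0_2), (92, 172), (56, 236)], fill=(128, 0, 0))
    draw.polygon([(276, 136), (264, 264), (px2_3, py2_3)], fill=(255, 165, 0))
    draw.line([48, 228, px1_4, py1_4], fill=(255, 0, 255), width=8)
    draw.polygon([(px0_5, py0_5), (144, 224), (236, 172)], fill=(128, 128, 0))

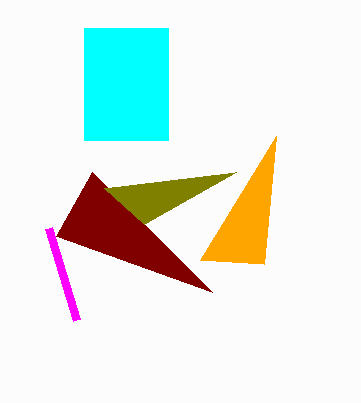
px0_1 = 84, py0_1 = 28, px1_1 = 168, py1_1 = 140, px0_2 = 212, py0_2 = 292, px2_3 = 200, py2_3 = 260, px1_4 = 76, py1_4 = 320, px0_5 = 104, py0_5 = 188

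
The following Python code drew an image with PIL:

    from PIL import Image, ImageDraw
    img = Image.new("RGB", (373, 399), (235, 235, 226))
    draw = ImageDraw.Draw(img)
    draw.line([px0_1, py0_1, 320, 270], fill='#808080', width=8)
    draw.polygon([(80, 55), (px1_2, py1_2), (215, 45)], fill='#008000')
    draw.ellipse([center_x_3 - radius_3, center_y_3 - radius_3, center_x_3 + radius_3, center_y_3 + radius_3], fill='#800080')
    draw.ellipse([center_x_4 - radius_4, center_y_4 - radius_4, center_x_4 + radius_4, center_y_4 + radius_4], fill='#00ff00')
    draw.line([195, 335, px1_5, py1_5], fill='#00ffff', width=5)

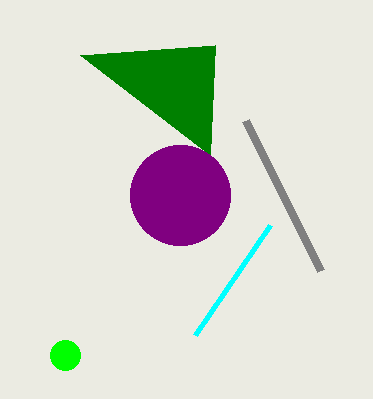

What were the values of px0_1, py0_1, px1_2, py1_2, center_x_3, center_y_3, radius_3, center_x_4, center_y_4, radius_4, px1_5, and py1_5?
px0_1 = 245
py0_1 = 120
px1_2 = 210
py1_2 = 155
center_x_3 = 180
center_y_3 = 195
radius_3 = 50
center_x_4 = 65
center_y_4 = 355
radius_4 = 15
px1_5 = 270
py1_5 = 225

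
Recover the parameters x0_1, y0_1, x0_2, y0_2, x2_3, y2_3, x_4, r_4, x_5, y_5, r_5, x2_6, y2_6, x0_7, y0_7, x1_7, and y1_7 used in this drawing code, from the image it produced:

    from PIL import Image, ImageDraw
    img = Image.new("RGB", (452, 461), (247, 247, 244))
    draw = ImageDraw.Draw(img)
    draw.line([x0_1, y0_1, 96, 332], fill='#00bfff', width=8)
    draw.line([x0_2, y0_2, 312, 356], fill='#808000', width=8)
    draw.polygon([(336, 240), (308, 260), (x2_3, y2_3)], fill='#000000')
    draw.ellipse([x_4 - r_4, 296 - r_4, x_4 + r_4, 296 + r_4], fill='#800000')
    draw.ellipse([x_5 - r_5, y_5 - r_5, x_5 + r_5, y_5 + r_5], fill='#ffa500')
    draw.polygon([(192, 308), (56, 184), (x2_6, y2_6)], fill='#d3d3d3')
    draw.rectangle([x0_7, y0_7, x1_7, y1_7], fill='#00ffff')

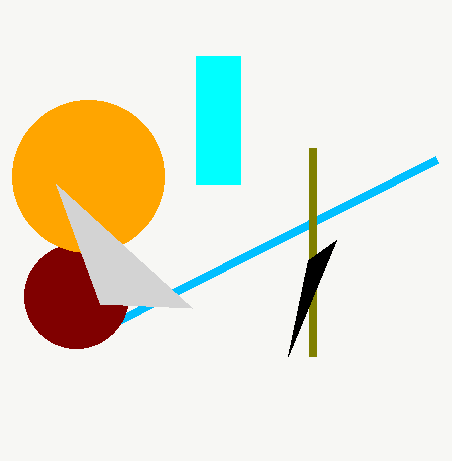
x0_1 = 436; y0_1 = 160; x0_2 = 312; y0_2 = 148; x2_3 = 288; y2_3 = 356; x_4 = 76; r_4 = 52; x_5 = 88; y_5 = 176; r_5 = 76; x2_6 = 100; y2_6 = 304; x0_7 = 196; y0_7 = 56; x1_7 = 240; y1_7 = 184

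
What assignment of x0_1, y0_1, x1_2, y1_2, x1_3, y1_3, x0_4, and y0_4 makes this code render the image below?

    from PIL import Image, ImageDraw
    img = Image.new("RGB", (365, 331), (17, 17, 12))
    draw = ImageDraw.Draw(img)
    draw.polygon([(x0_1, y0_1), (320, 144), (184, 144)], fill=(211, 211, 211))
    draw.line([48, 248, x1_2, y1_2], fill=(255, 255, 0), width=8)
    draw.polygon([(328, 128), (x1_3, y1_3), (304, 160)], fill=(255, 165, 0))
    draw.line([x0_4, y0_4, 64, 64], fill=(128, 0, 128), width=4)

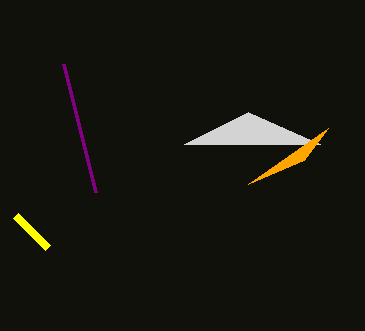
x0_1 = 248
y0_1 = 112
x1_2 = 16
y1_2 = 216
x1_3 = 248
y1_3 = 184
x0_4 = 96
y0_4 = 192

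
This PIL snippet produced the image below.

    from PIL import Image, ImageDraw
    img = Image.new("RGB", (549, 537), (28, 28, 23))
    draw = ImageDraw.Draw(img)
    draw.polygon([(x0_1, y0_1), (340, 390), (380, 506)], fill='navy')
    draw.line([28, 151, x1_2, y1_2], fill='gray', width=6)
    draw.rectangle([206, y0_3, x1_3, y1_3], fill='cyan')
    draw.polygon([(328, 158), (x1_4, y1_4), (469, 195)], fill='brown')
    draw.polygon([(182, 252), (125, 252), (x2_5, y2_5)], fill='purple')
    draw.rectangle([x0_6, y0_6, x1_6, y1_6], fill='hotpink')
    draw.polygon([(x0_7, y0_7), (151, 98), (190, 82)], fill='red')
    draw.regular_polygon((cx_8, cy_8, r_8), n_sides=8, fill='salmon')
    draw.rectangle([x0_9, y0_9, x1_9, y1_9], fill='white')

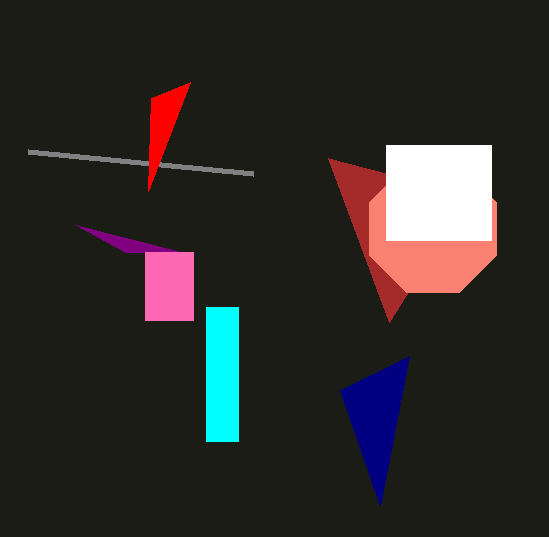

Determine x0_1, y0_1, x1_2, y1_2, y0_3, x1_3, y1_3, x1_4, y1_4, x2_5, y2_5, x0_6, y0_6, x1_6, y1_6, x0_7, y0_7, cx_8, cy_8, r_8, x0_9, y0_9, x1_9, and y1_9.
x0_1 = 409; y0_1 = 356; x1_2 = 253; y1_2 = 173; y0_3 = 307; x1_3 = 238; y1_3 = 441; x1_4 = 389; y1_4 = 322; x2_5 = 76; y2_5 = 225; x0_6 = 145; y0_6 = 252; x1_6 = 193; y1_6 = 320; x0_7 = 148; y0_7 = 191; cx_8 = 433; cy_8 = 229; r_8 = 69; x0_9 = 386; y0_9 = 145; x1_9 = 491; y1_9 = 240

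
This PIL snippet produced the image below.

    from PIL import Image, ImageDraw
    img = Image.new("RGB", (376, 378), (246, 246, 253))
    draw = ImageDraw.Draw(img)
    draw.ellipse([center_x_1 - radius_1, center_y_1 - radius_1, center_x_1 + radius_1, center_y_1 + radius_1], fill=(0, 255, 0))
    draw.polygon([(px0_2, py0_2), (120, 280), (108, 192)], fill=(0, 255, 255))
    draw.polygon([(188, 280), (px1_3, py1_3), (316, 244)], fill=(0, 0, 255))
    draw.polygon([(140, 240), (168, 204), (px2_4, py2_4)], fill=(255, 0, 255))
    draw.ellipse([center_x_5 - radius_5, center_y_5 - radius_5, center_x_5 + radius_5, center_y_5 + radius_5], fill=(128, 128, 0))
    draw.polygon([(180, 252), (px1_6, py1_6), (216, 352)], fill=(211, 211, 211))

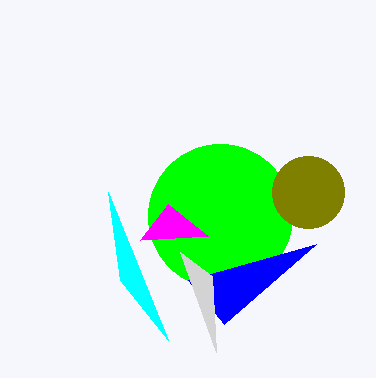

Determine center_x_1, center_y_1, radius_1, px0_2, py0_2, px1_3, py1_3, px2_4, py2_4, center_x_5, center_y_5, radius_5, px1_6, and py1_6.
center_x_1 = 220
center_y_1 = 216
radius_1 = 72
px0_2 = 168
py0_2 = 340
px1_3 = 224
py1_3 = 324
px2_4 = 208
py2_4 = 236
center_x_5 = 308
center_y_5 = 192
radius_5 = 36
px1_6 = 212
py1_6 = 276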